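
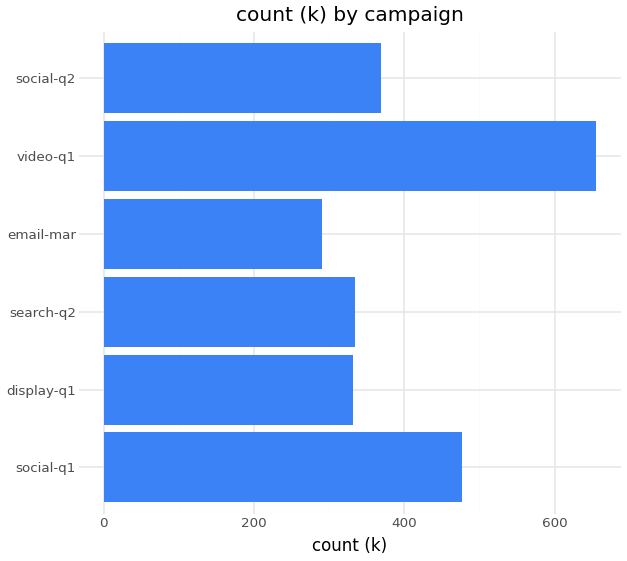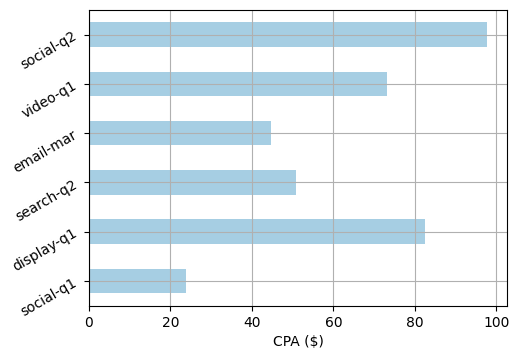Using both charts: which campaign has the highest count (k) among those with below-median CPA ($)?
Chart 2 median CPA ($) ≈ 60; below-median campaigns: social-q1, search-q2, email-mar. Among those, social-q1 has the highest count (k) (≈ 500).

social-q1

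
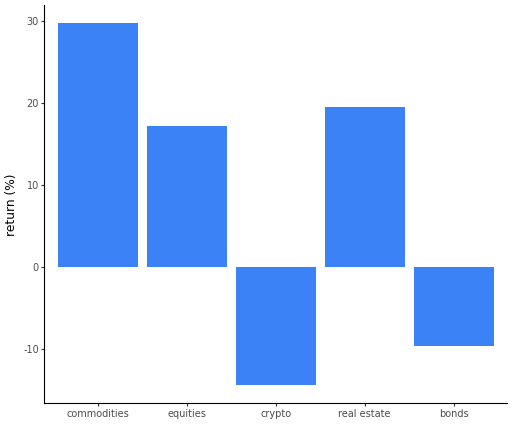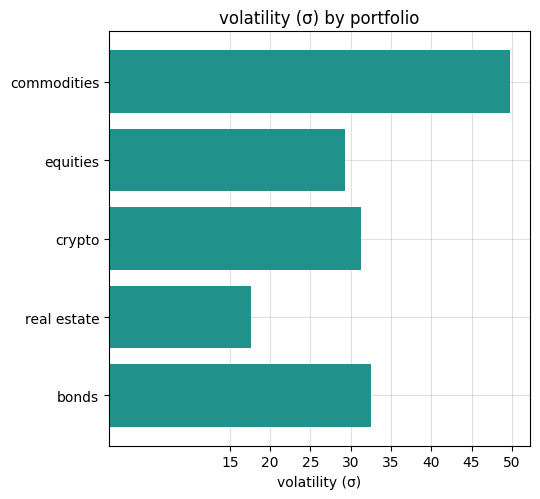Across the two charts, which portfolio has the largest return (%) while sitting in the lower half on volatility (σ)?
Chart 2 median volatility (σ) ≈ 30; below-median portfolios: equities, real estate. Among those, real estate has the highest return (%) (≈ 20).

real estate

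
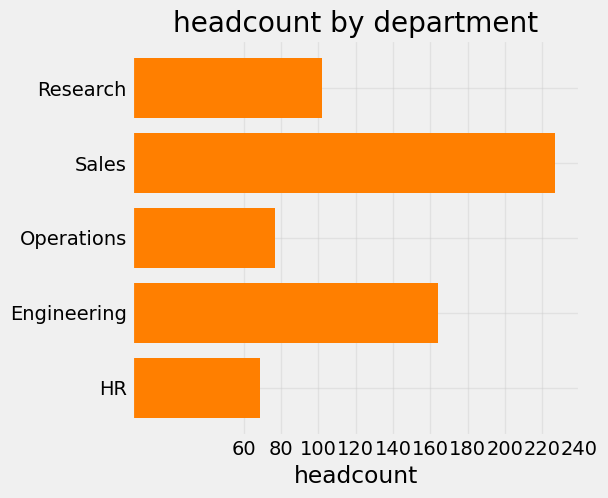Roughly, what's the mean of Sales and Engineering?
(220 + 160) / 2 ≈ 190.

≈ 190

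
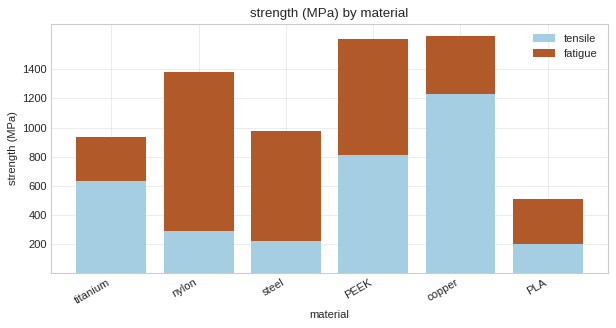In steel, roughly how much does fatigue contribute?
fatigue top ≈ 1000, bottom ≈ 200; segment ≈ 800.

≈ 800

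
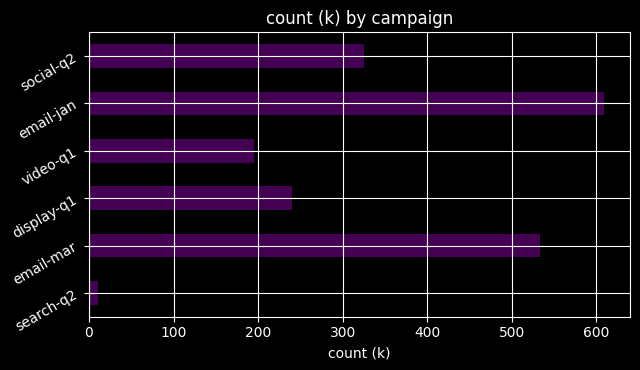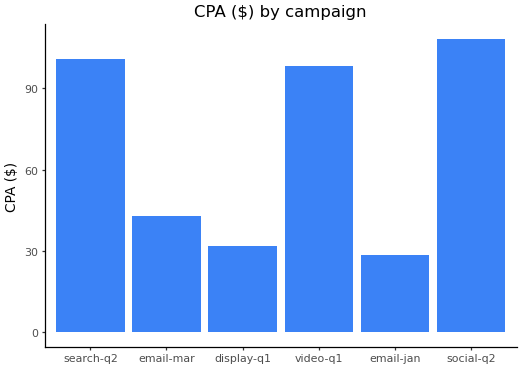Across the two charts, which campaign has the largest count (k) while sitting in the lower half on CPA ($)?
Chart 2 median CPA ($) ≈ 70; below-median campaigns: email-mar, display-q1, email-jan. Among those, email-jan has the highest count (k) (≈ 600).

email-jan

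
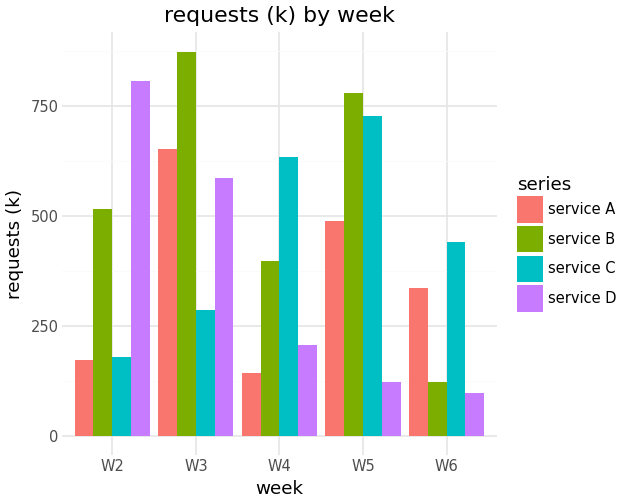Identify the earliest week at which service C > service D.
W4

W3: service C ≈ 300 vs service D ≈ 600 (not yet); W4: service C ≈ 600 vs service D ≈ 200 (first crossover).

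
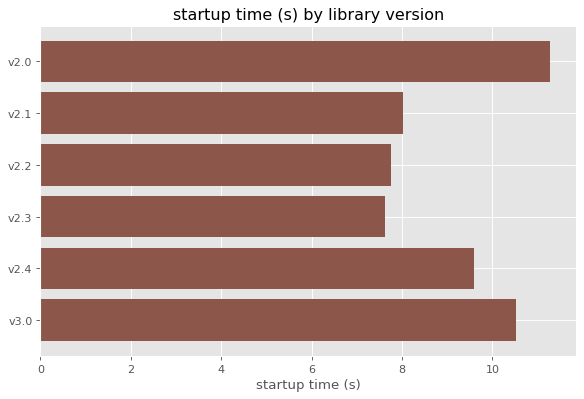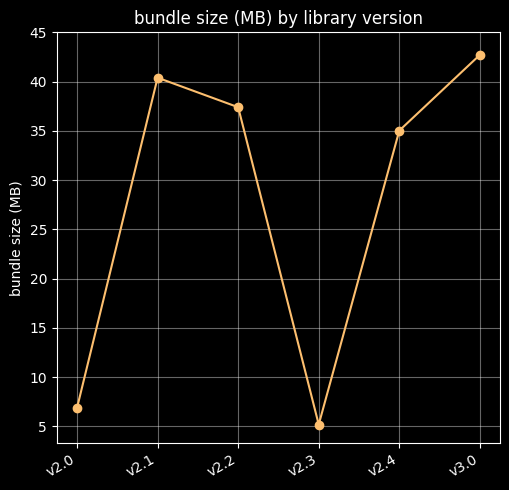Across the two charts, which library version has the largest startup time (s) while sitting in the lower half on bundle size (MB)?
Chart 2 median bundle size (MB) ≈ 35; below-median library versions: v2.0, v2.3, v2.4. Among those, v2.0 has the highest startup time (s) (≈ 12).

v2.0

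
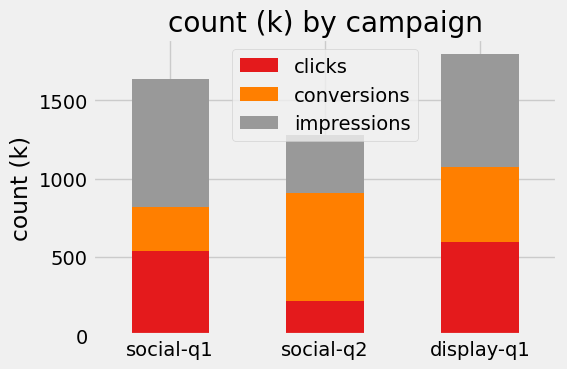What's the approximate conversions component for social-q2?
conversions top ≈ 1000, bottom ≈ 200; segment ≈ 800.

≈ 800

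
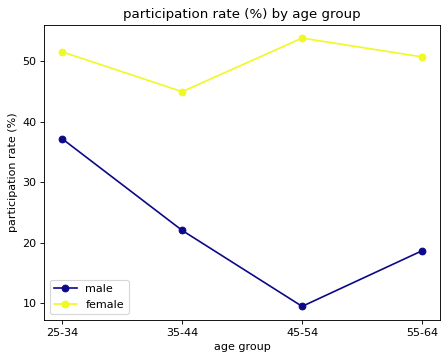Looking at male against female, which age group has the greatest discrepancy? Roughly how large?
45-54, ≈ 45 %

45-54: male ≈ 10, female ≈ 55 → gap ≈ 45. Next-largest (55-64) is only ≈ 30.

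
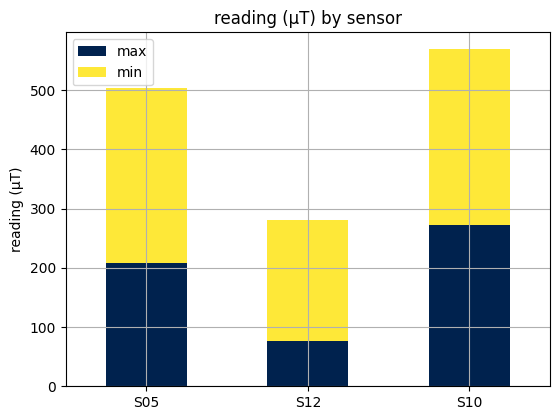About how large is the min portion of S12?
≈ 200

min top ≈ 300, bottom ≈ 100; segment ≈ 200.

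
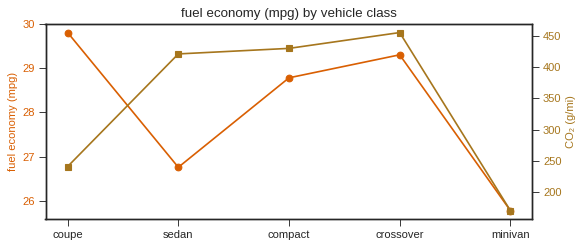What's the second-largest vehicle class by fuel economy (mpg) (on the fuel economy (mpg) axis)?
crossover

Top 3 (on the fuel economy (mpg) axis): coupe ≈ 30.0, crossover ≈ 29.5, compact ≈ 29.0.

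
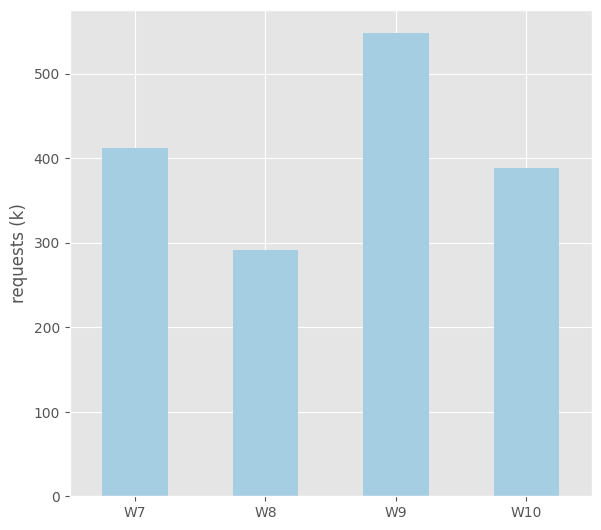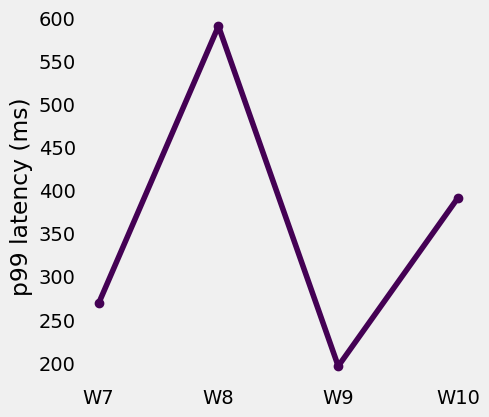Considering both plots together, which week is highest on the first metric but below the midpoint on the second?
W9

Chart 2 median p99 latency (ms) ≈ 300; below-median weeks: W7, W9. Among those, W9 has the highest requests (k) (≈ 500).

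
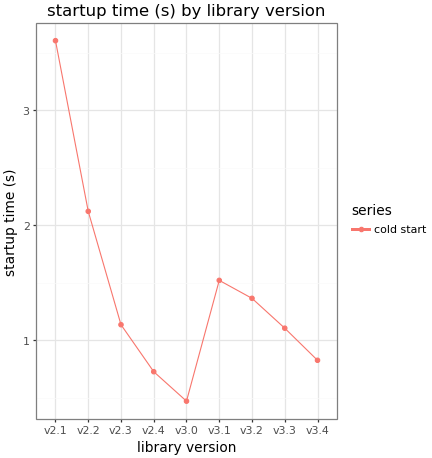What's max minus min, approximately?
Max v2.1 ≈ 3.5, min v3.0 ≈ 0.5; range ≈ 3.0.

≈ 3.0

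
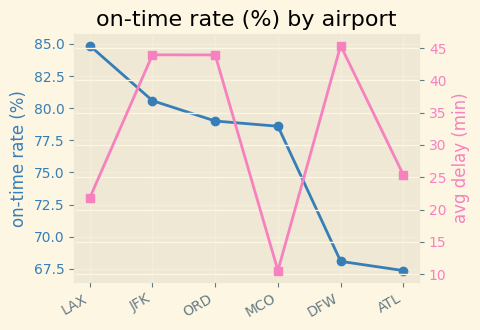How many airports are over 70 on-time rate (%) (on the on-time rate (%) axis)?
Above 70: LAX, JFK, ORD, MCO.

4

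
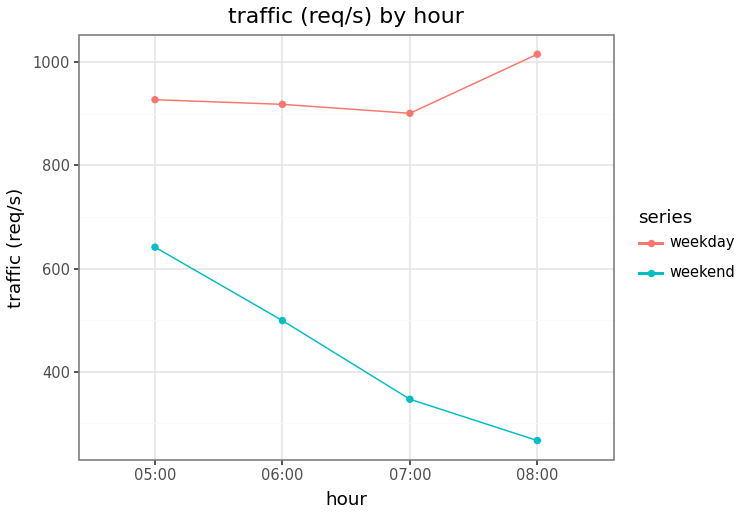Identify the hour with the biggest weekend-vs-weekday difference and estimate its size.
08:00: weekend ≈ 300, weekday ≈ 1000 → gap ≈ 700. Next-largest (07:00) is only ≈ 600.

08:00, ≈ 700 req/s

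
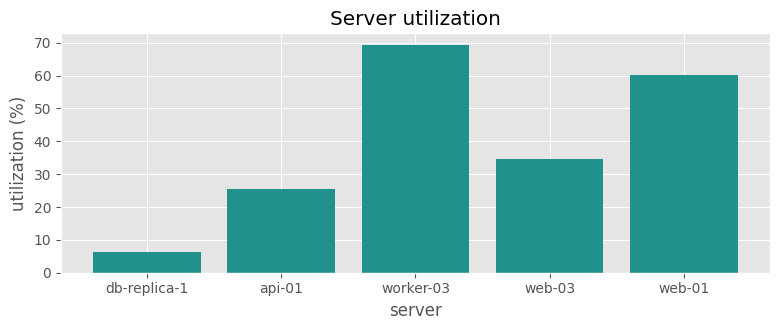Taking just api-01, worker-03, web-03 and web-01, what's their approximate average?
≈ 48

(30 + 70 + 30 + 60) / 4 ≈ 48.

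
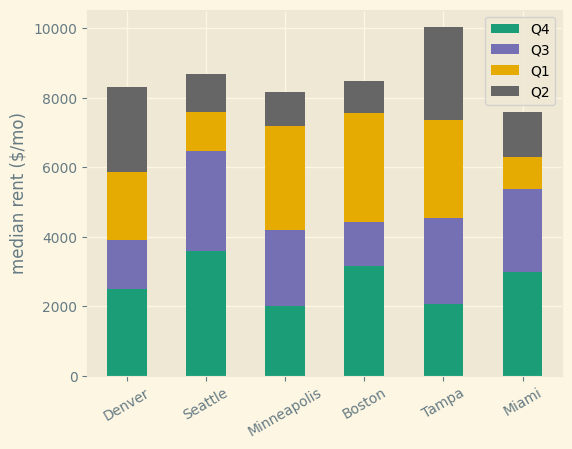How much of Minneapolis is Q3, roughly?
Q3 top ≈ 4000, bottom ≈ 2000; segment ≈ 2000.

≈ 2000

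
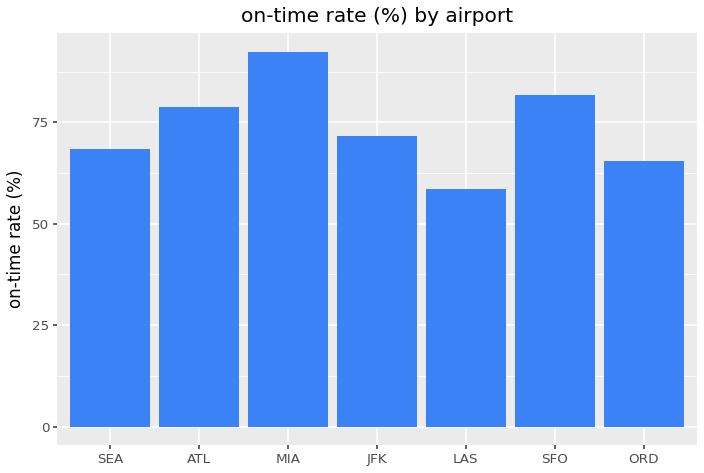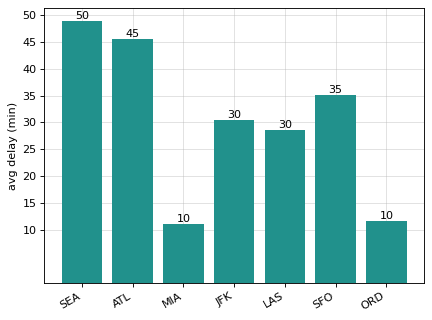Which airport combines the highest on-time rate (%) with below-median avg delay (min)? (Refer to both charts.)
Chart 2 median avg delay (min) ≈ 30; below-median airports: MIA, LAS, ORD. Among those, MIA has the highest on-time rate (%) (≈ 90).

MIA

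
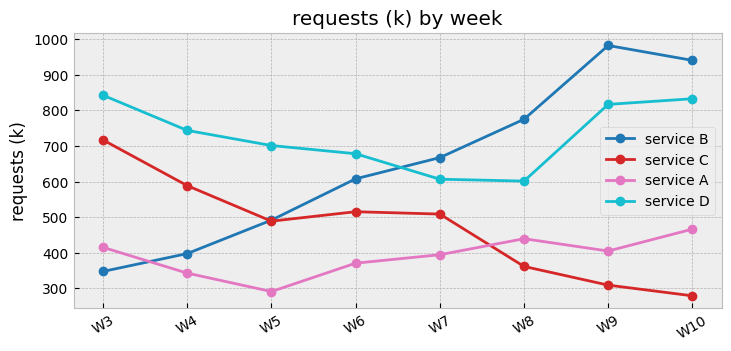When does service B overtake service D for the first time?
W7

W6: service B ≈ 600 vs service D ≈ 700 (not yet); W7: service B ≈ 700 vs service D ≈ 600 (first crossover).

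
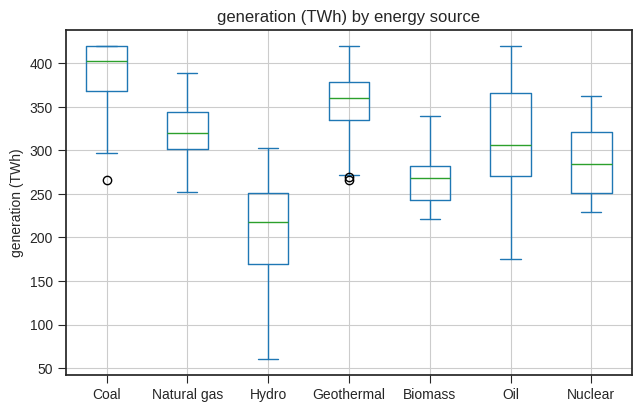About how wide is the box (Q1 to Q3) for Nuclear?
≈ 60

Q3 ≈ 320, Q1 ≈ 260; IQR ≈ 60.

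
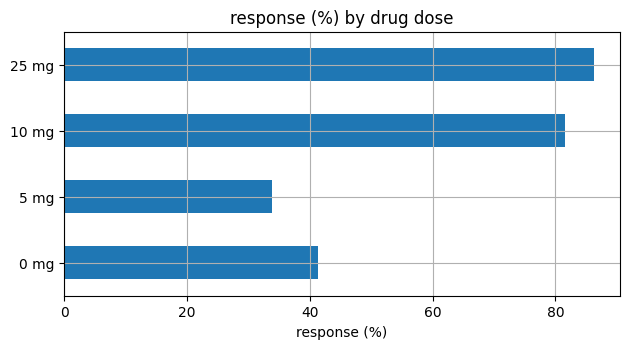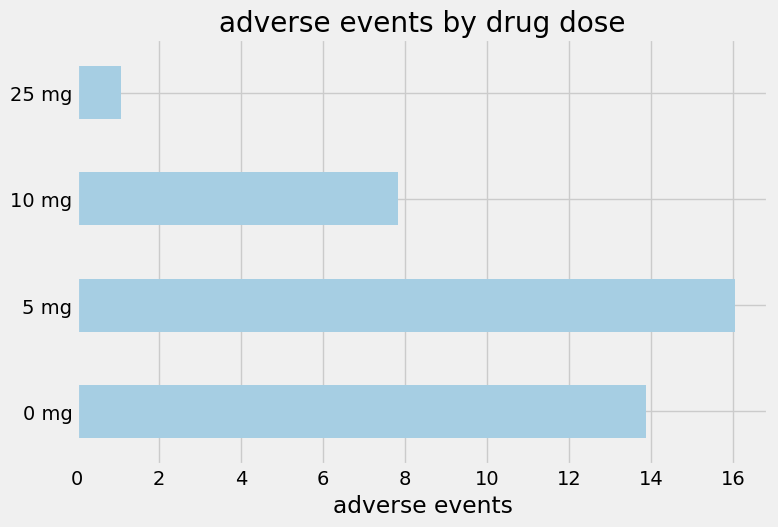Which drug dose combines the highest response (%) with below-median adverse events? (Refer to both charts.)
Chart 2 median adverse events ≈ 10; below-median drug doses: 10 mg, 25 mg. Among those, 25 mg has the highest response (%) (≈ 90).

25 mg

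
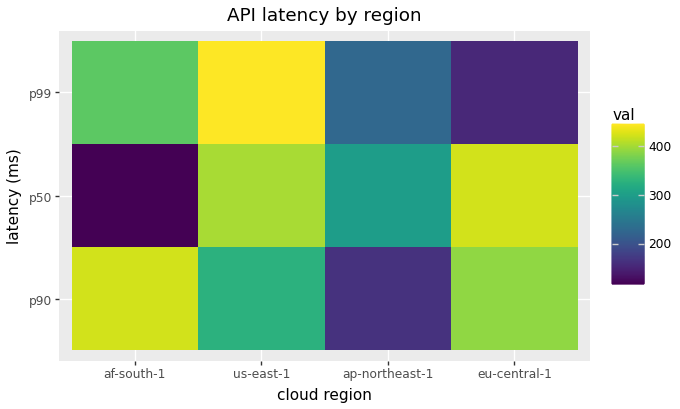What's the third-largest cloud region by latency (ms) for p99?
ap-northeast-1

Top 4 for p99: us-east-1 ≈ 450, af-south-1 ≈ 350, ap-northeast-1 ≈ 250, eu-central-1 ≈ 150.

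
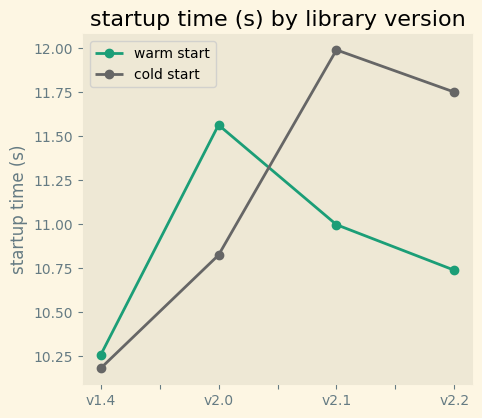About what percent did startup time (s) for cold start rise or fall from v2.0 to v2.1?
v2.0 ≈ 10.8, v2.1 ≈ 12.0; (12.0 − 10.8) / 10.8 ≈ +11.1%.

≈ +11.1%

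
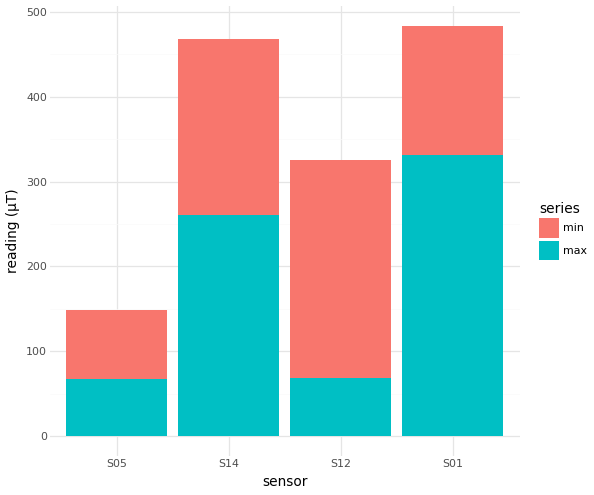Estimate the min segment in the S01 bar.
≈ 150

min top ≈ 500, bottom ≈ 350; segment ≈ 150.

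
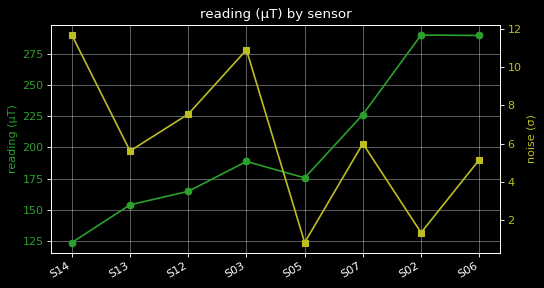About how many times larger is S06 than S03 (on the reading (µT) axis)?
≈ 1.56×

S06 ≈ 280, S03 ≈ 180; 280/180 ≈ 1.56.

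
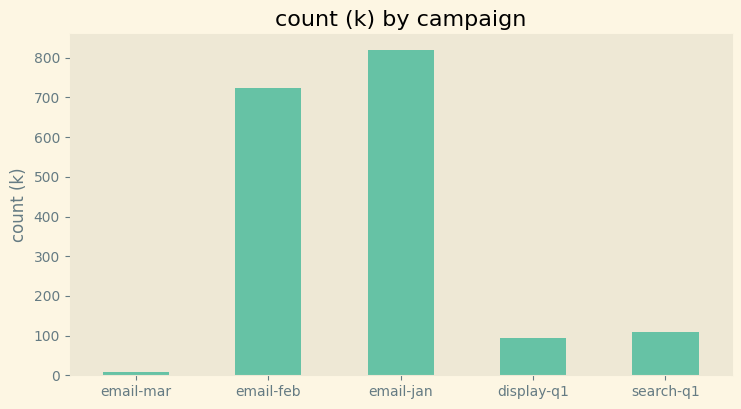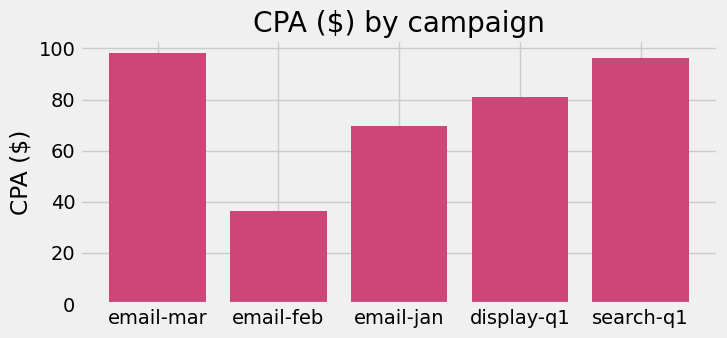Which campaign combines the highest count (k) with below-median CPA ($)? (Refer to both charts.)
Chart 2 median CPA ($) ≈ 80; below-median campaigns: email-feb, email-jan. Among those, email-jan has the highest count (k) (≈ 800).

email-jan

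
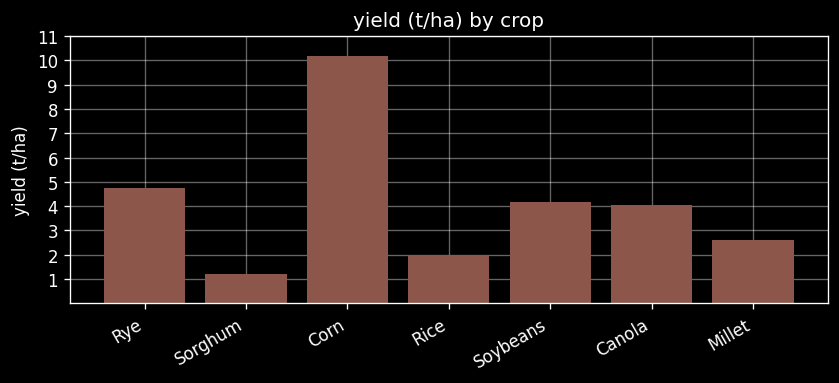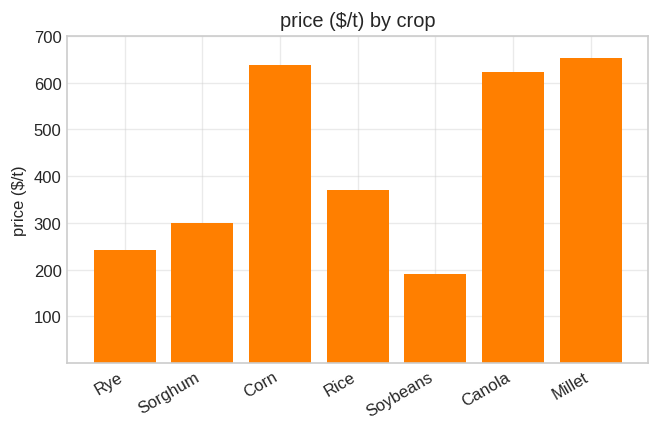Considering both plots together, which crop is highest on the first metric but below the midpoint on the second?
Chart 2 median price ($/t) ≈ 400; below-median crops: Rye, Sorghum, Soybeans. Among those, Rye has the highest yield (t/ha) (≈ 5).

Rye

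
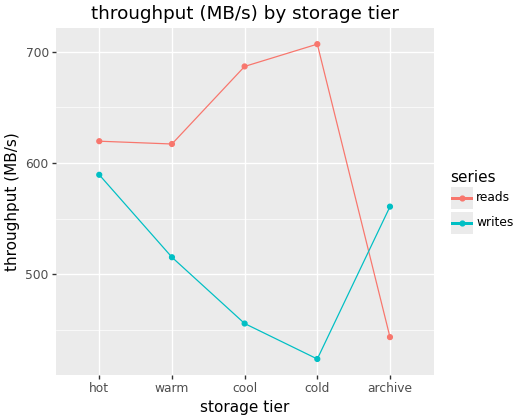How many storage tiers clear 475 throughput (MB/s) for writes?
3

Above 475: hot, warm, archive.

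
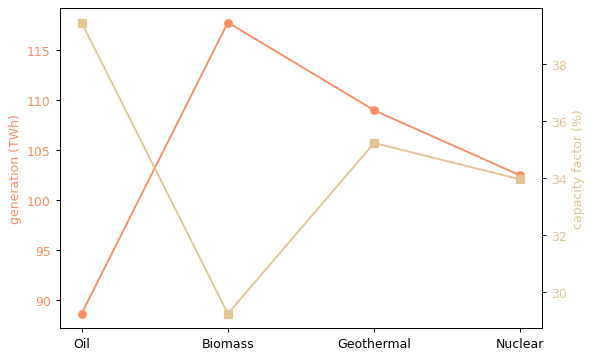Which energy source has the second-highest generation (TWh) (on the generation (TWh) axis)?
Geothermal

Top 3 (on the generation (TWh) axis): Biomass ≈ 120, Geothermal ≈ 110, Nuclear ≈ 100.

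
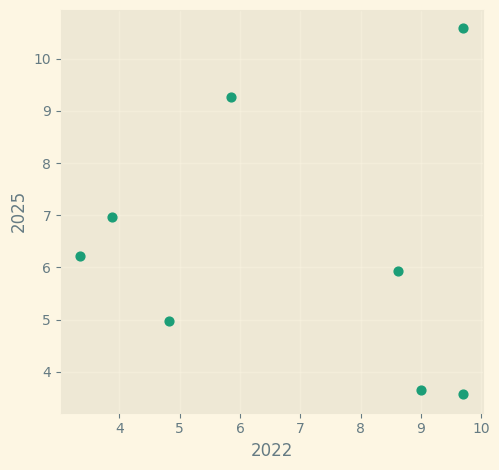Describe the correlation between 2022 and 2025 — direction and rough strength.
Points are roughly uncorrelated; weak (|r| ≈ 0.1).

no clear correlation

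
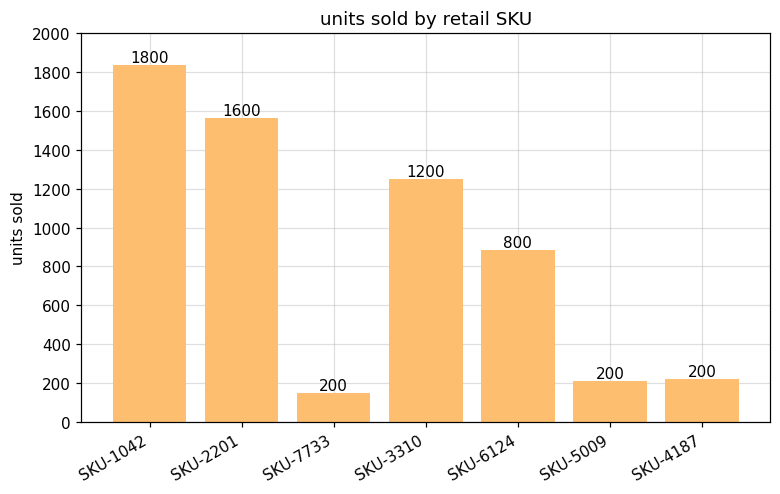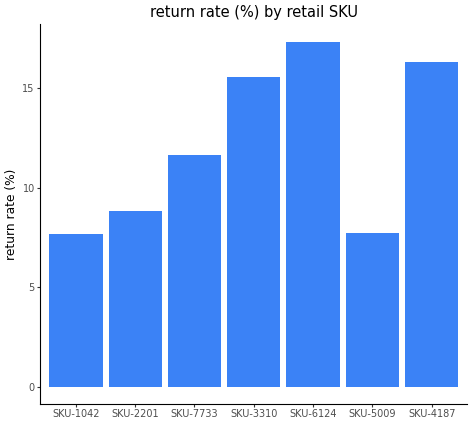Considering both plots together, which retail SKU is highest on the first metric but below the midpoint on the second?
Chart 2 median return rate (%) ≈ 12; below-median retail SKUs: SKU-1042, SKU-2201, SKU-5009. Among those, SKU-1042 has the highest units sold (≈ 1800).

SKU-1042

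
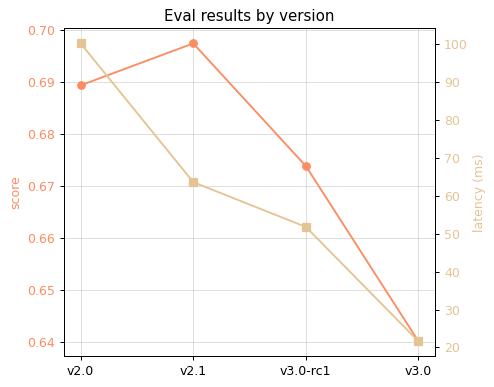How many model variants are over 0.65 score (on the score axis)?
3

Above 0.65: v2.0, v2.1, v3.0-rc1.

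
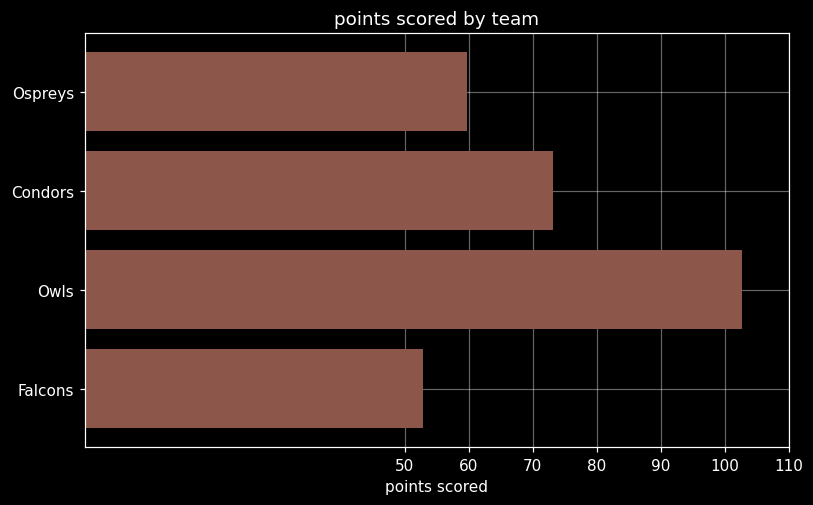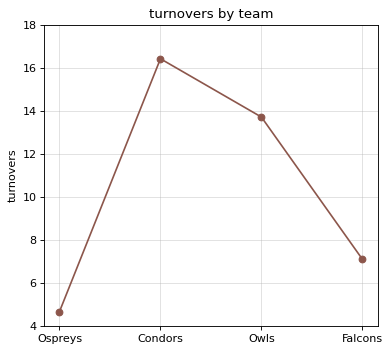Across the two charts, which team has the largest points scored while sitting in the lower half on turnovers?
Chart 2 median turnovers ≈ 10; below-median teams: Ospreys, Falcons. Among those, Ospreys has the highest points scored (≈ 60).

Ospreys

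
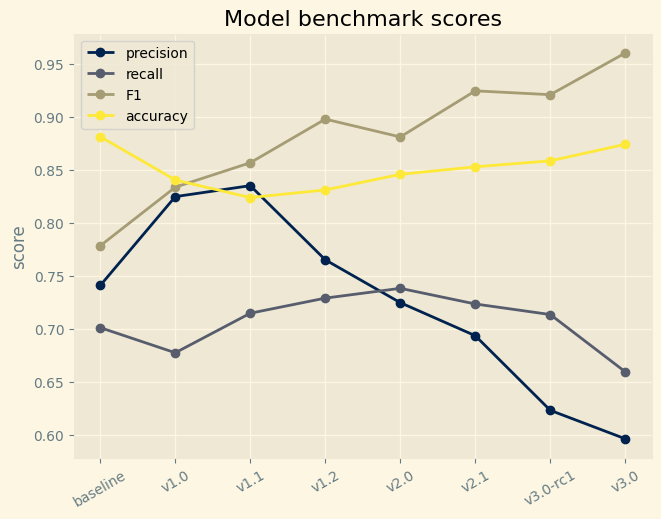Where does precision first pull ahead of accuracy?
v1.1

v1.0: precision ≈ 0.85 vs accuracy ≈ 0.85 (not yet); v1.1: precision ≈ 0.85 vs accuracy ≈ 0.80 (first crossover).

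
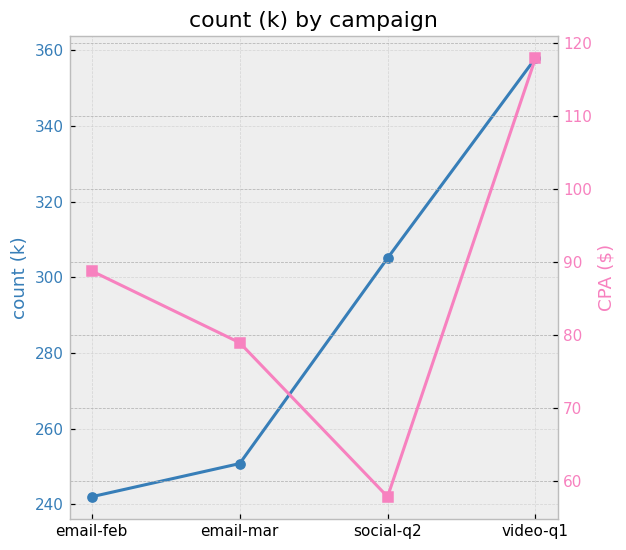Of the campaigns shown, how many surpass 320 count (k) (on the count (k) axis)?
Above 320: video-q1.

1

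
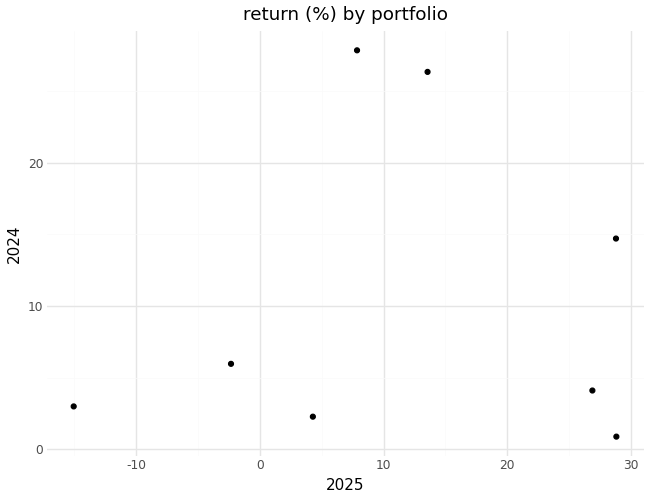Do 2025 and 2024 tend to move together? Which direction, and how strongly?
no clear correlation

Points are roughly uncorrelated; weak (|r| ≈ 0.1).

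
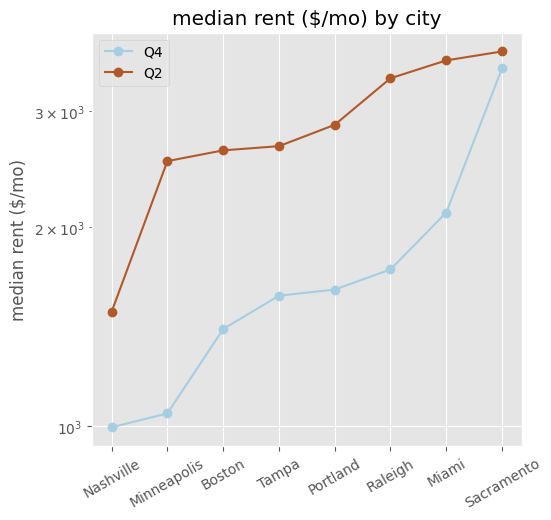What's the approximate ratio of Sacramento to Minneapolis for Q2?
Sacramento ≈ 3500, Minneapolis ≈ 2500; 3500/2500 ≈ 1.4.

≈ 1.4×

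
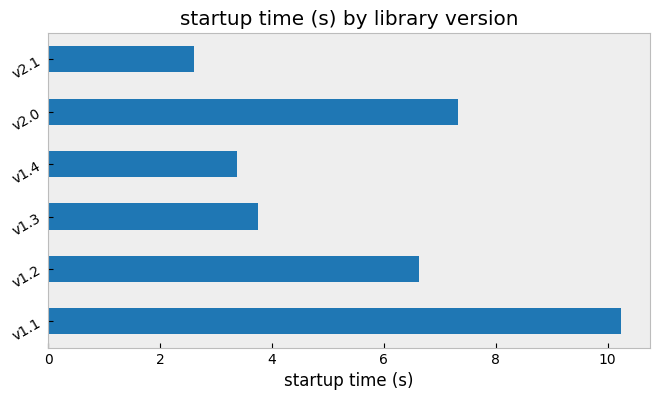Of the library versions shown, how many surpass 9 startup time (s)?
1

Above 9: v1.1.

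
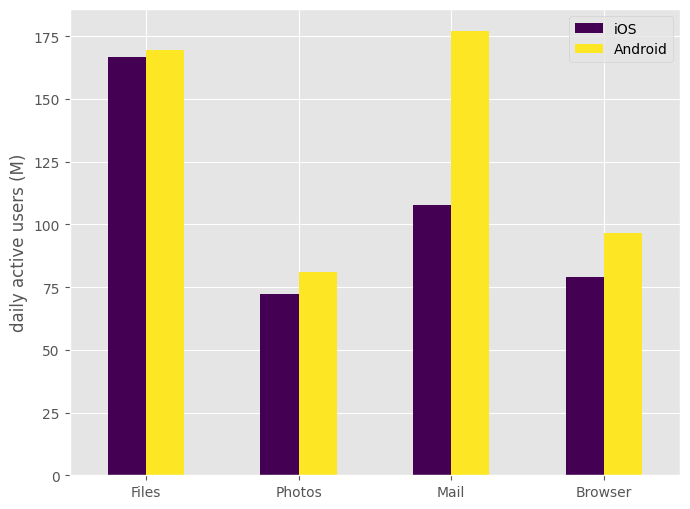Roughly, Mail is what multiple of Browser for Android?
Mail ≈ 180, Browser ≈ 100; 180/100 ≈ 1.8.

≈ 1.8×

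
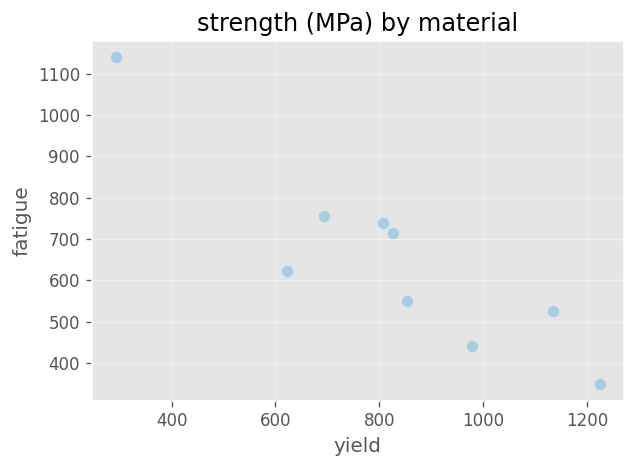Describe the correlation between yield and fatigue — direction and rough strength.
Points are negatively correlated; strong (|r| ≈ 0.9).

negative, strong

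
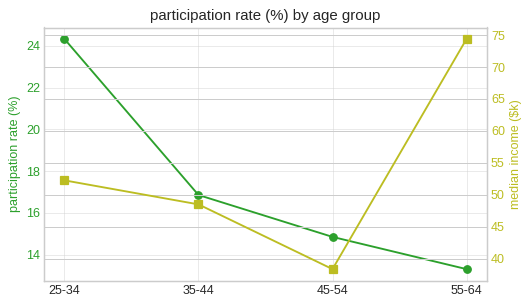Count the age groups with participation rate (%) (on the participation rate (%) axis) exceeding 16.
2

Above 16: 25-34, 35-44.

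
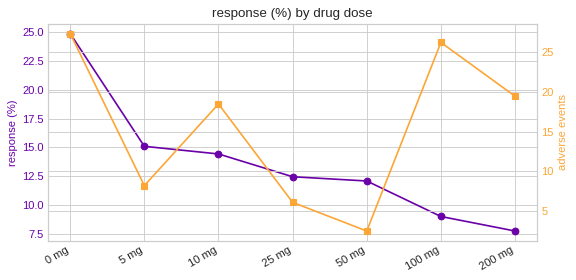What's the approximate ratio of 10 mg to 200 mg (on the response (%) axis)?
≈ 1.75×

10 mg ≈ 14, 200 mg ≈ 8; 14/8 ≈ 1.75.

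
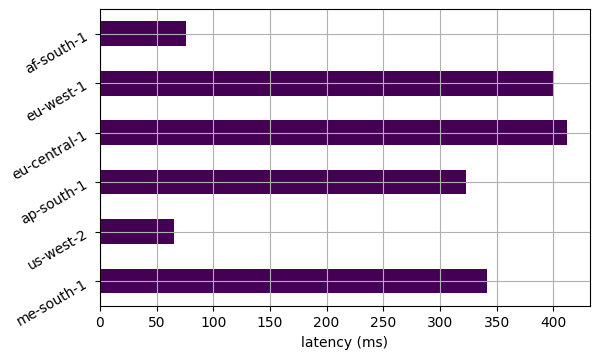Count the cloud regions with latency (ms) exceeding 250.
4

Above 250: me-south-1, ap-south-1, eu-central-1, eu-west-1.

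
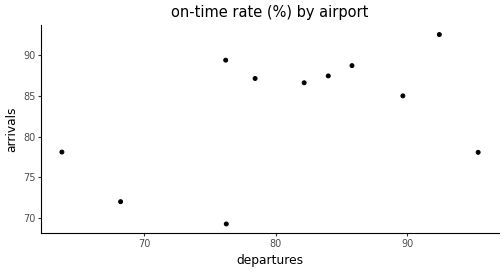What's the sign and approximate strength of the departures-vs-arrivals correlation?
positive, moderate

Points are positively correlated; moderate (|r| ≈ 0.5).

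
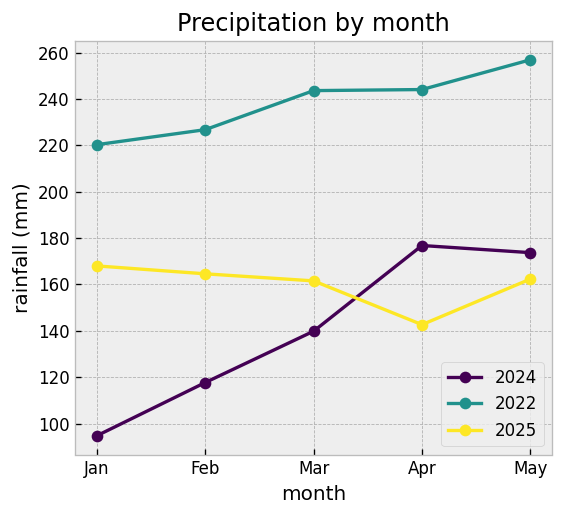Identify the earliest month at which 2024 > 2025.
Mar: 2024 ≈ 140 vs 2025 ≈ 160 (not yet); Apr: 2024 ≈ 180 vs 2025 ≈ 140 (first crossover).

Apr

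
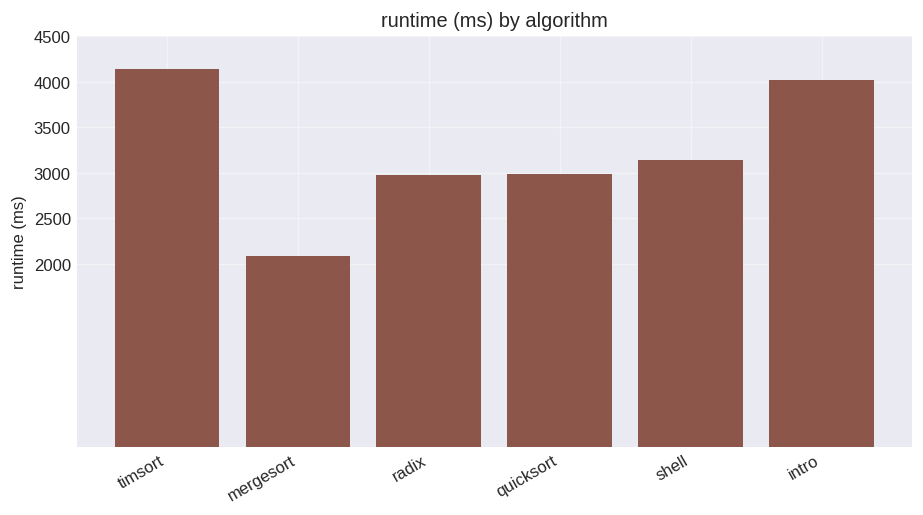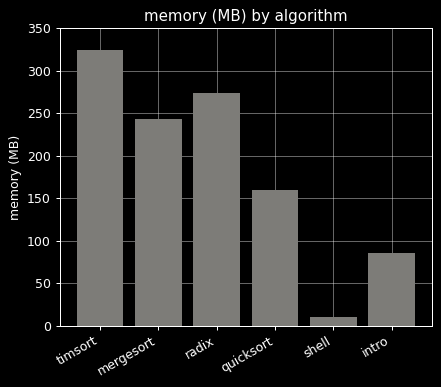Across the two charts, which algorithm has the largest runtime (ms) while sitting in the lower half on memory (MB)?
intro

Chart 2 median memory (MB) ≈ 200; below-median algorithms: quicksort, shell, intro. Among those, intro has the highest runtime (ms) (≈ 4000).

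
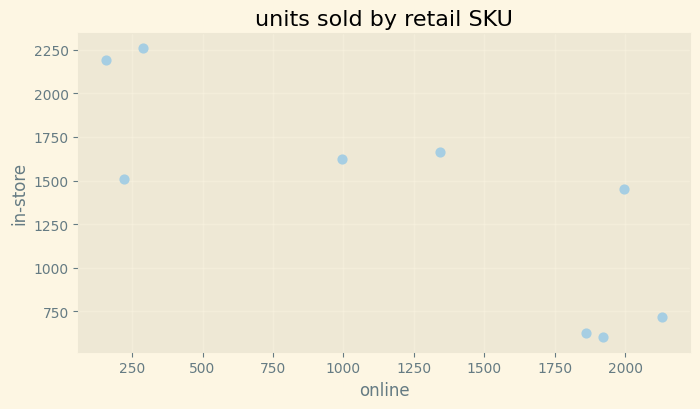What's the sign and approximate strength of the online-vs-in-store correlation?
Points are negatively correlated; strong (|r| ≈ 0.8).

negative, strong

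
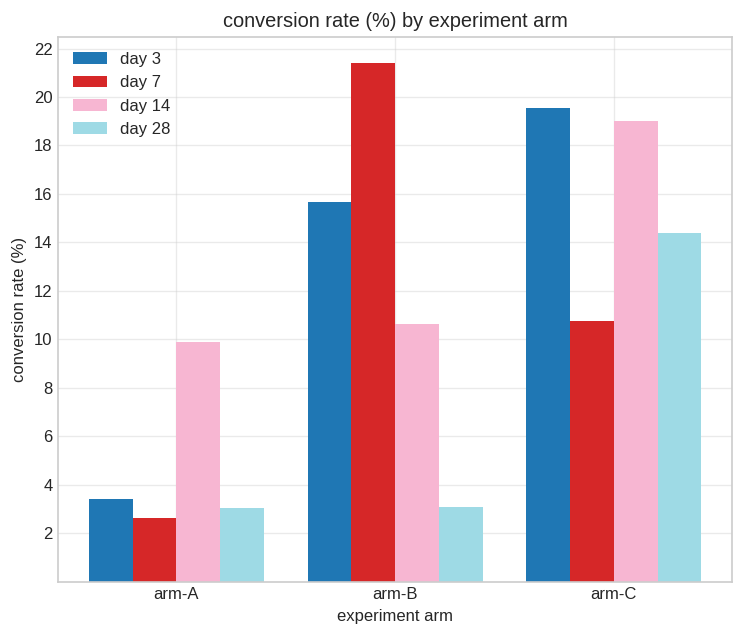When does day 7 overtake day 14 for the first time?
arm-A: day 7 ≈ 2 vs day 14 ≈ 10 (not yet); arm-B: day 7 ≈ 22 vs day 14 ≈ 10 (first crossover).

arm-B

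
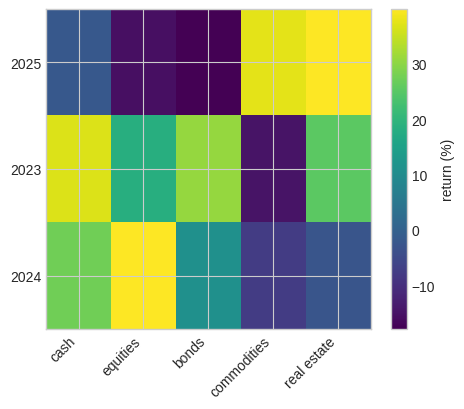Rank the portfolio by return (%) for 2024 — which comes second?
Top 3 for 2024: equities ≈ 40, cash ≈ 25, bonds ≈ 10.

cash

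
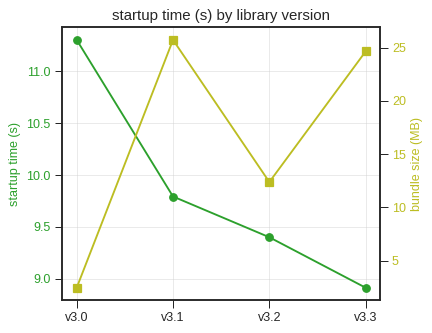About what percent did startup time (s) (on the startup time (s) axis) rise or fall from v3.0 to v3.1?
≈ -14%

v3.0 ≈ 11.4, v3.1 ≈ 9.8; (9.8 − 11.4) / 11.4 ≈ -14%.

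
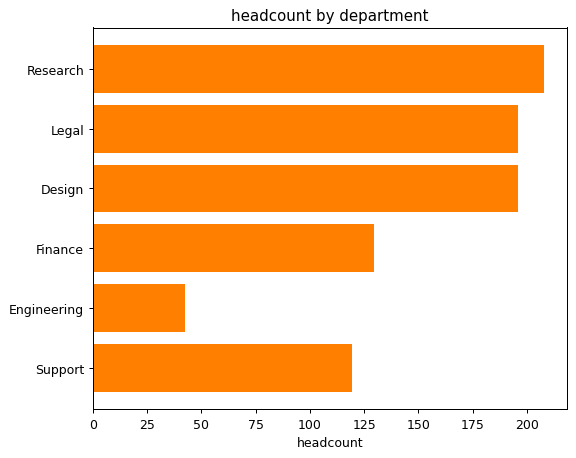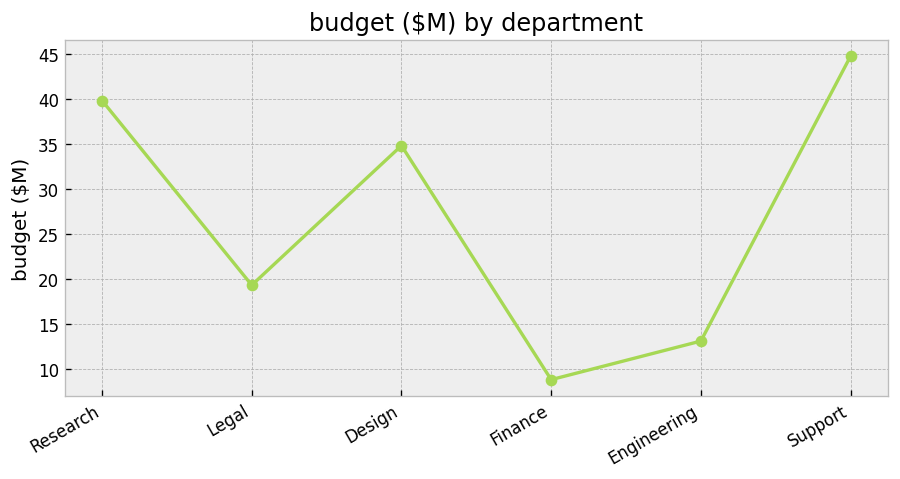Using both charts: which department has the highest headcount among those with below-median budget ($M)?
Chart 2 median budget ($M) ≈ 25; below-median departments: Legal, Finance, Engineering. Among those, Legal has the highest headcount (≈ 200).

Legal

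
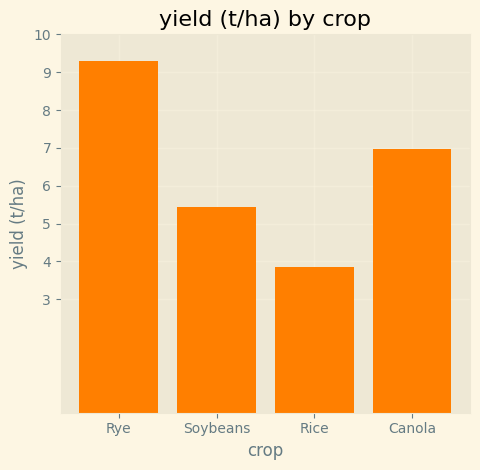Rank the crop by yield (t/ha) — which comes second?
Canola

Top 3: Rye ≈ 9, Canola ≈ 7, Soybeans ≈ 5.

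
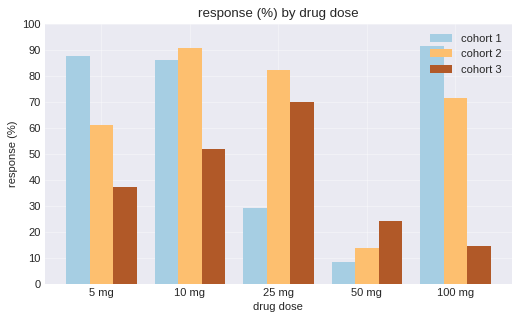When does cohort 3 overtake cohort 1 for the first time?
25 mg

10 mg: cohort 3 ≈ 50 vs cohort 1 ≈ 90 (not yet); 25 mg: cohort 3 ≈ 70 vs cohort 1 ≈ 30 (first crossover).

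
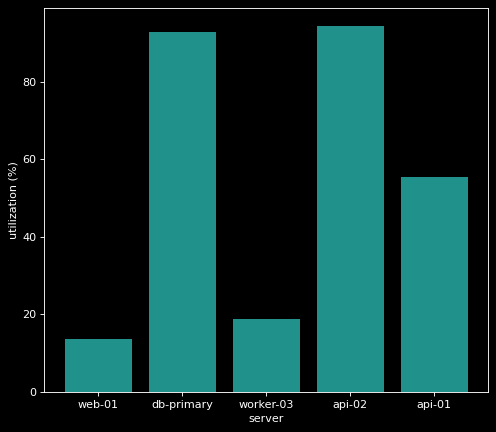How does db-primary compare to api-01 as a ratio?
≈ 1.5×

db-primary ≈ 90, api-01 ≈ 60; 90/60 ≈ 1.5.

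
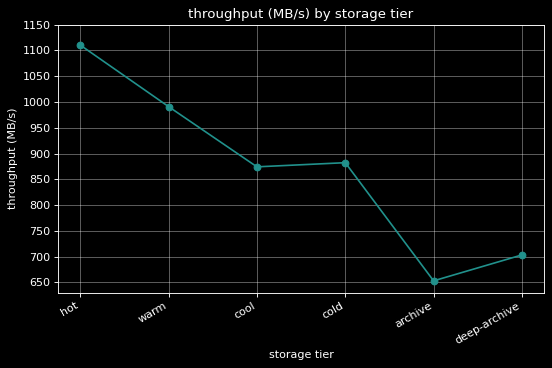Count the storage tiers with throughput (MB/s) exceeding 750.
4

Above 750: hot, warm, cool, cold.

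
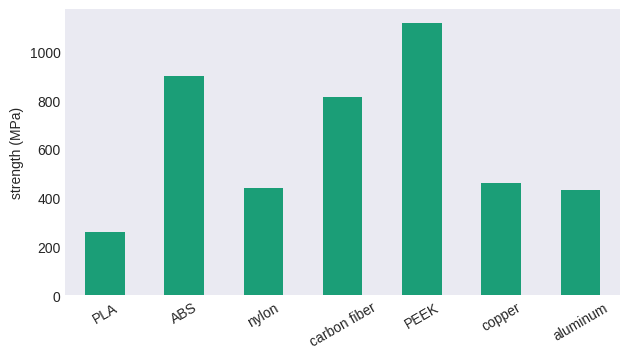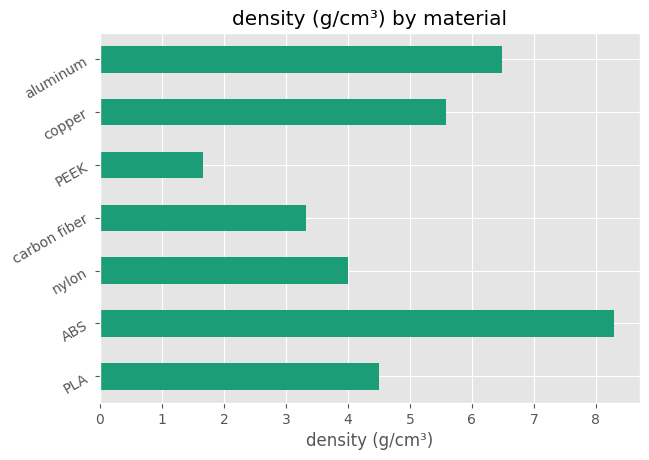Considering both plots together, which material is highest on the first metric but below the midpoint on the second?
PEEK

Chart 2 median density (g/cm³) ≈ 4; below-median materials: nylon, carbon fiber, PEEK. Among those, PEEK has the highest strength (MPa) (≈ 1200).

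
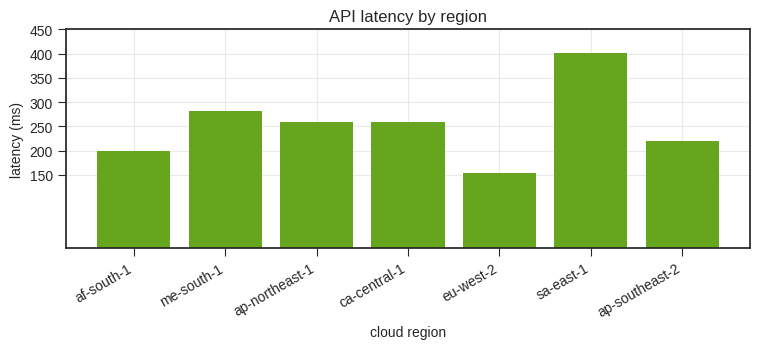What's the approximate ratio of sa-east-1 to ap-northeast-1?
sa-east-1 ≈ 400, ap-northeast-1 ≈ 250; 400/250 ≈ 1.6.

≈ 1.6×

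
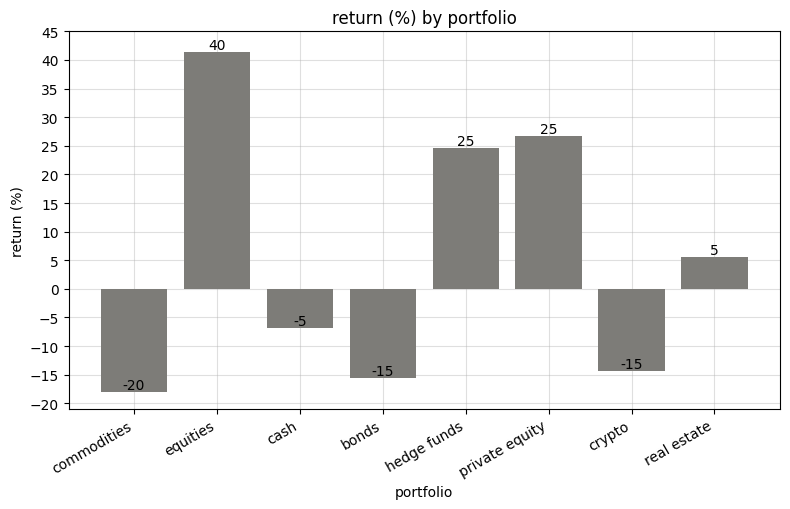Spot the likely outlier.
equities ≈ 40; the rest sit between ≈ -20 and ≈ 25.

equities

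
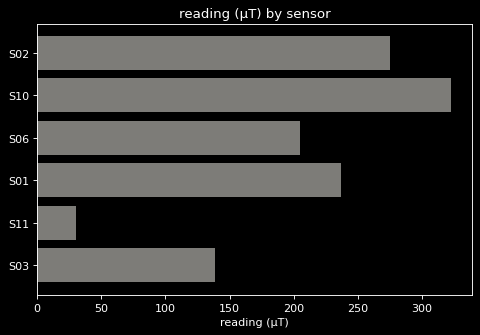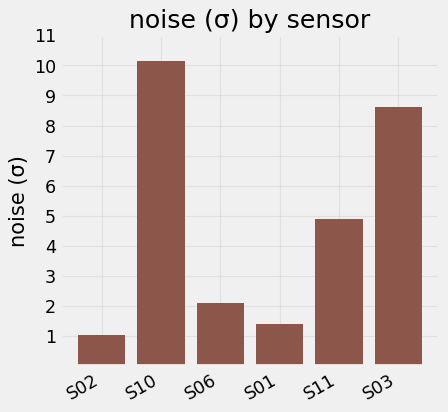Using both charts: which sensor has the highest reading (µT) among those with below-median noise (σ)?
S02

Chart 2 median noise (σ) ≈ 4; below-median sensors: S02, S06, S01. Among those, S02 has the highest reading (µT) (≈ 300).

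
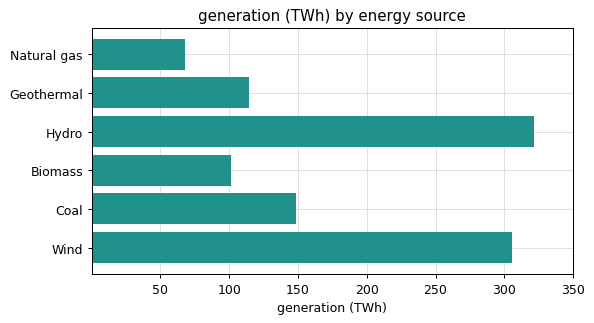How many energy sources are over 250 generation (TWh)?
Above 250: Hydro, Wind.

2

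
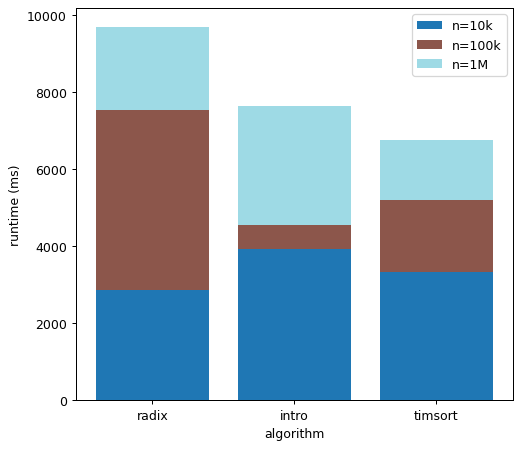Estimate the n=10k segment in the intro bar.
≈ 4000

n=10k top ≈ 4000, bottom ≈ 0; segment ≈ 4000.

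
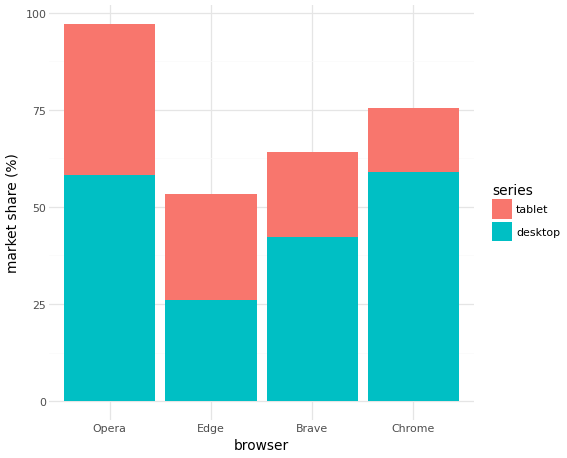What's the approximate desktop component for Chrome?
≈ 60

desktop top ≈ 60, bottom ≈ 0; segment ≈ 60.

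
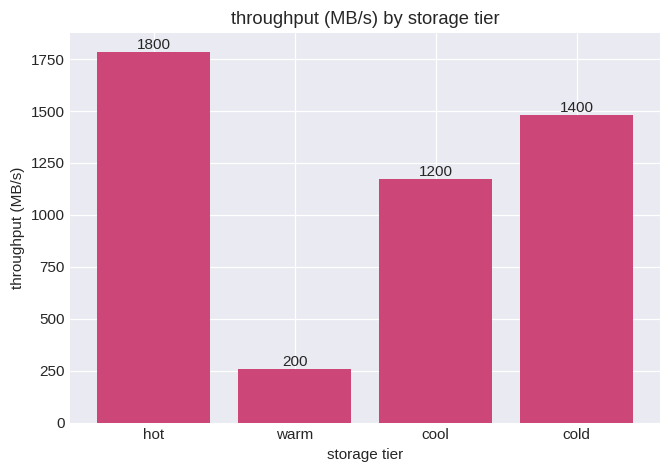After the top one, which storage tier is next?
Top 3: hot ≈ 1800, cold ≈ 1400, cool ≈ 1200.

cold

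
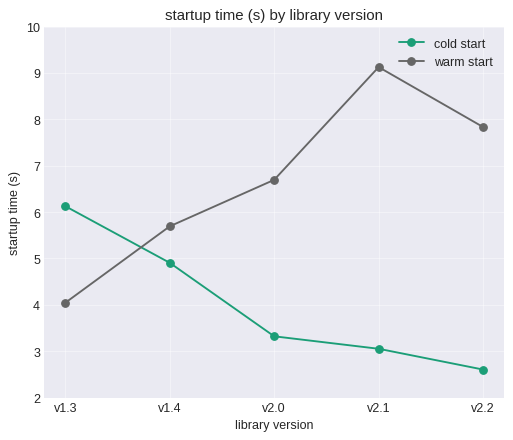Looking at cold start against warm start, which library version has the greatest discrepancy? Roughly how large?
v2.1: cold start ≈ 3, warm start ≈ 9 → gap ≈ 6. Next-largest (v2.2) is only ≈ 5.

v2.1, ≈ 6 s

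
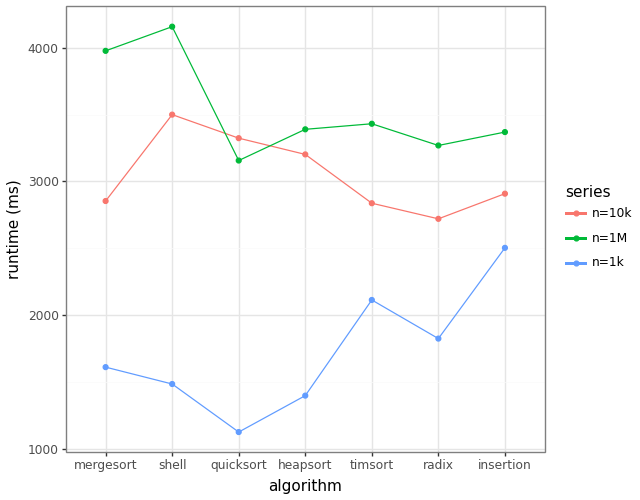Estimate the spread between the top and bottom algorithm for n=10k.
Max shell ≈ 3500, min radix ≈ 2500; range ≈ 1000.

≈ 1000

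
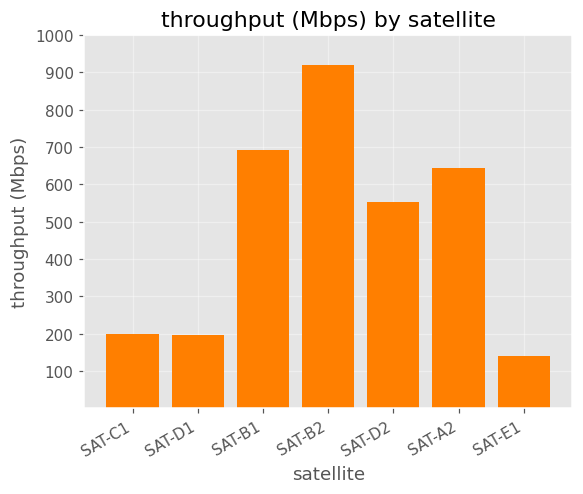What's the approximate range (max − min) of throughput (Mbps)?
Max SAT-B2 ≈ 900, min SAT-E1 ≈ 100; range ≈ 800.

≈ 800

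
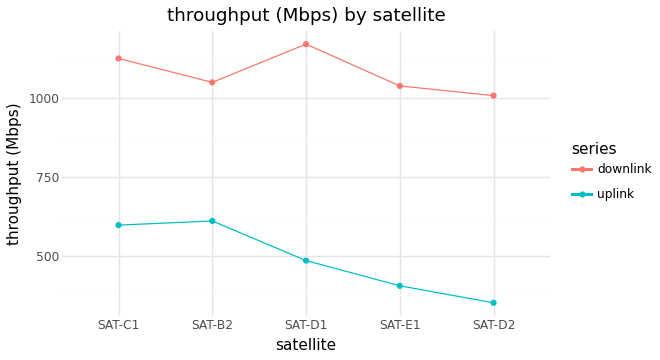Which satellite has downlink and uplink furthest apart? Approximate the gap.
SAT-D1: downlink ≈ 1200, uplink ≈ 500 → gap ≈ 700. Next-largest (SAT-D2) is only ≈ 600.

SAT-D1, ≈ 700 Mbps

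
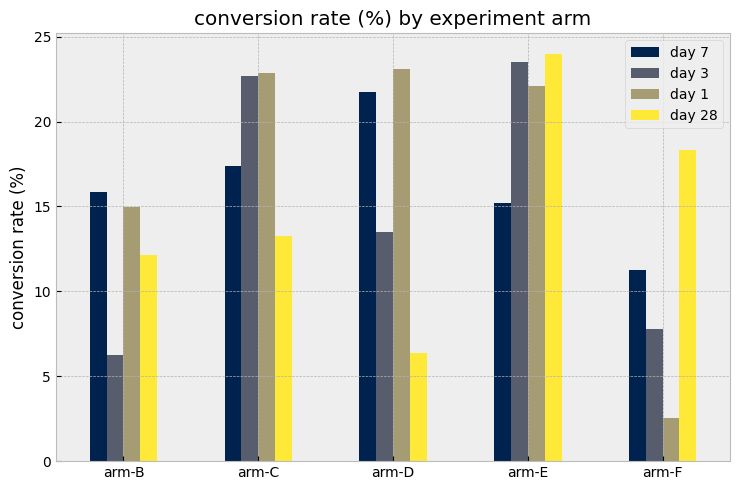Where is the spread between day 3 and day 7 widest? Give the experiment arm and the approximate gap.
arm-B, ≈ 10 %

arm-B: day 3 ≈ 6, day 7 ≈ 16 → gap ≈ 10. Next-largest (arm-E) is only ≈ 8.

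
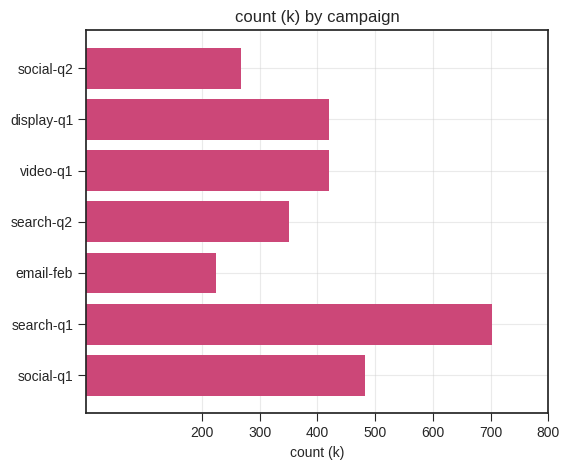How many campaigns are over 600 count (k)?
Above 600: search-q1.

1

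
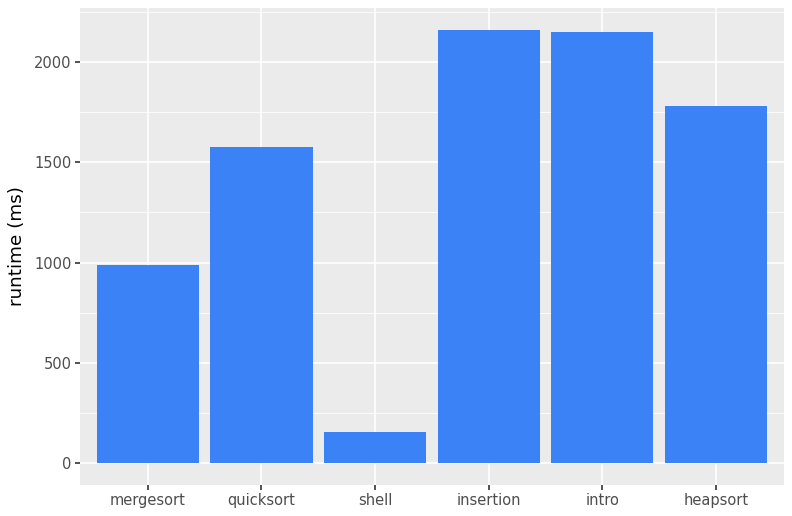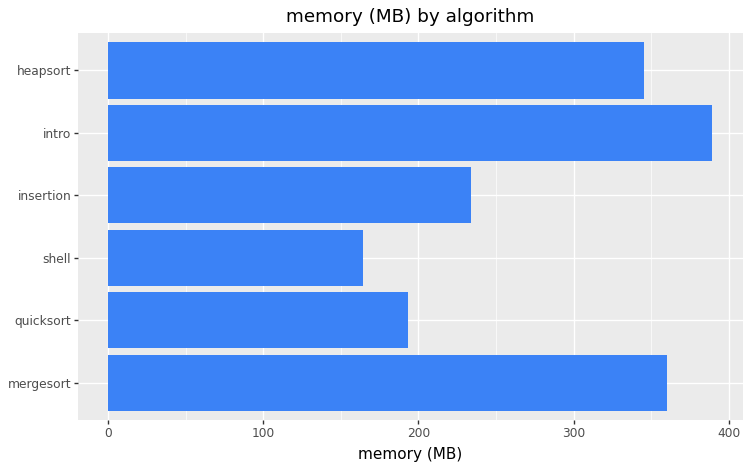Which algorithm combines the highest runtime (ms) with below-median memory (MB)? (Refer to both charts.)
Chart 2 median memory (MB) ≈ 300; below-median algorithms: quicksort, shell, insertion. Among those, insertion has the highest runtime (ms) (≈ 2200).

insertion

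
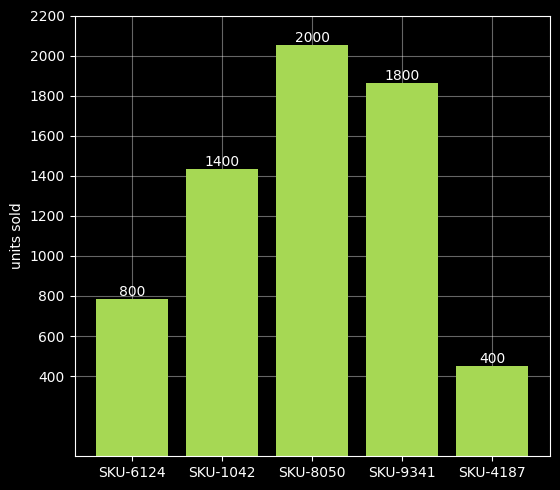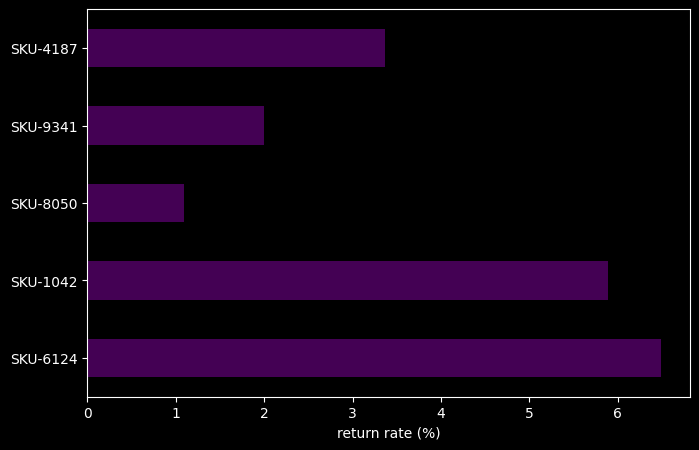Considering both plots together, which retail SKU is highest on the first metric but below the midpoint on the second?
SKU-8050

Chart 2 median return rate (%) ≈ 3; below-median retail SKUs: SKU-8050, SKU-9341. Among those, SKU-8050 has the highest units sold (≈ 2000).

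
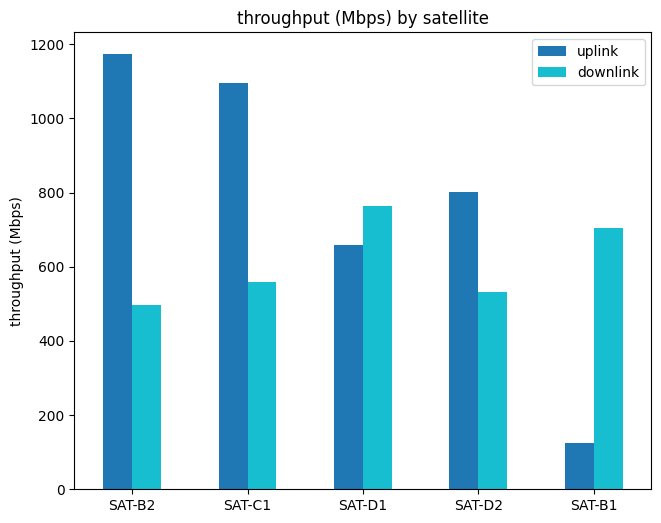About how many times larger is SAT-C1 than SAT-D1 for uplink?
SAT-C1 ≈ 1100, SAT-D1 ≈ 700; 1100/700 ≈ 1.57.

≈ 1.57×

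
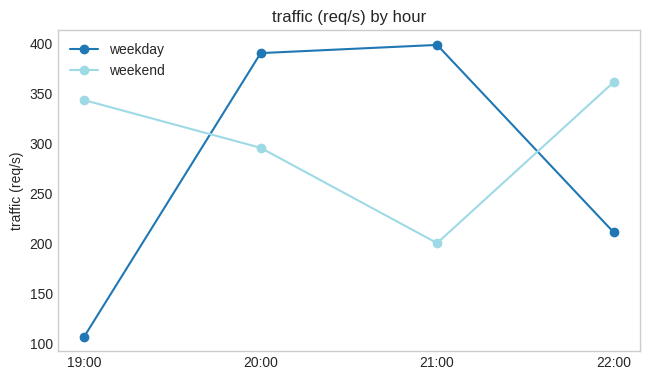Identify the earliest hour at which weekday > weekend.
20:00

19:00: weekday ≈ 100 vs weekend ≈ 350 (not yet); 20:00: weekday ≈ 400 vs weekend ≈ 300 (first crossover).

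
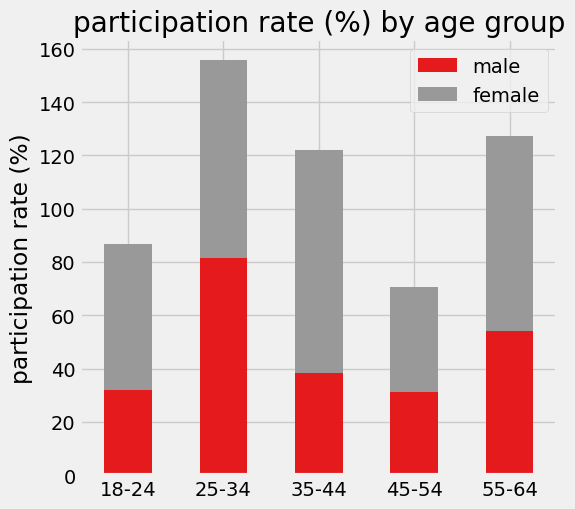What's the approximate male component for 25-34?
male top ≈ 80, bottom ≈ 0; segment ≈ 80.

≈ 80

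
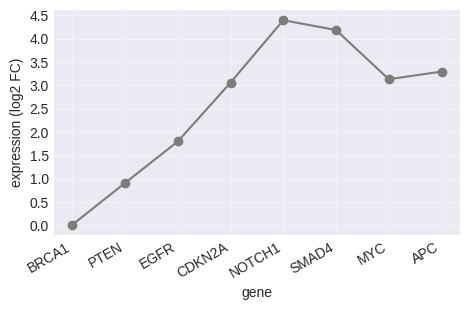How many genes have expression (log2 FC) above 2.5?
5

Above 2.5: CDKN2A, NOTCH1, SMAD4, MYC, APC.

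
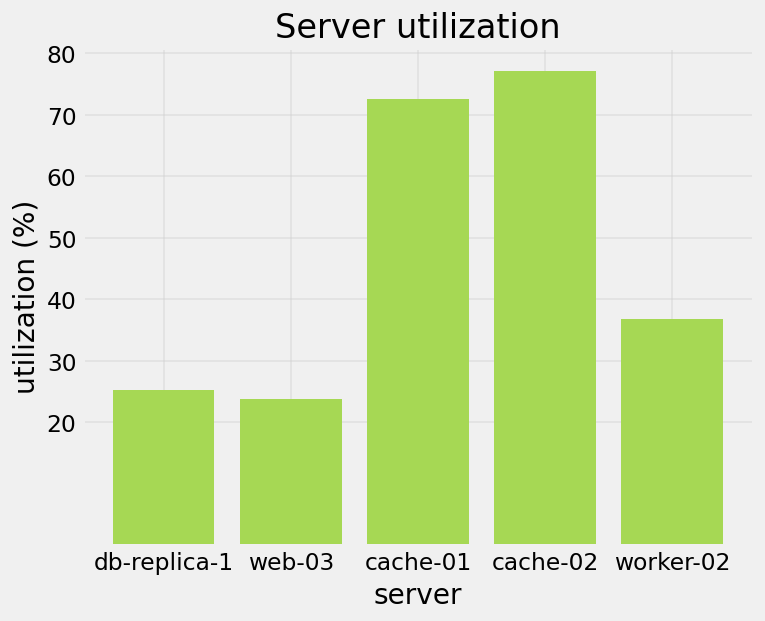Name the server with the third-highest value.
Top 4: cache-02 ≈ 80, cache-01 ≈ 70, worker-02 ≈ 40, db-replica-1 ≈ 30.

worker-02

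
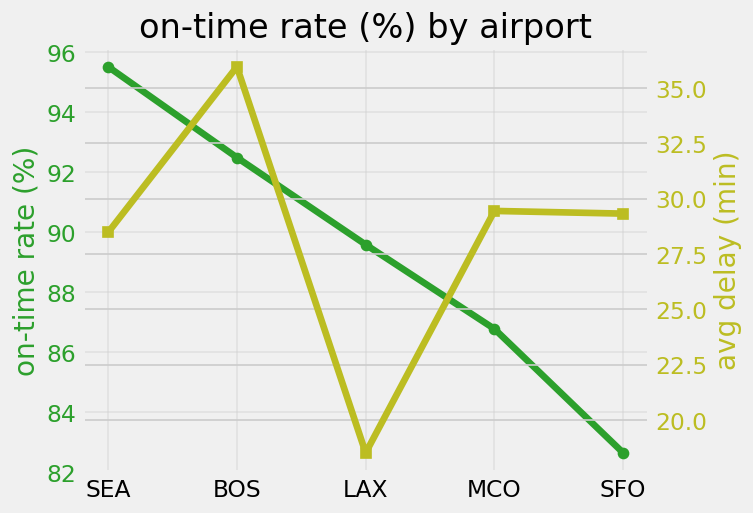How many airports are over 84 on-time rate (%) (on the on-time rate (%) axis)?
4

Above 84: SEA, BOS, LAX, MCO.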